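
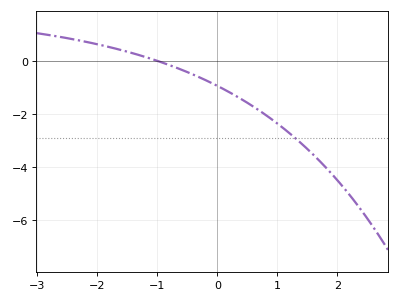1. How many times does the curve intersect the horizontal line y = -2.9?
1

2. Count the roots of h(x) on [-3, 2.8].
1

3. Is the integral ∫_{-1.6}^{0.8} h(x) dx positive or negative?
negative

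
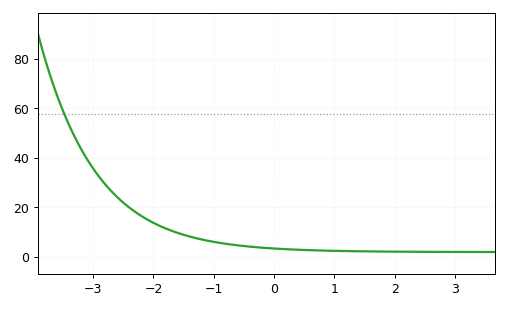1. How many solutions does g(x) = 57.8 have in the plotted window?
1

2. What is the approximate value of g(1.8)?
2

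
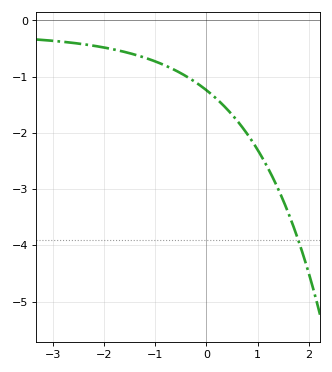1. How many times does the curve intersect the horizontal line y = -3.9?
1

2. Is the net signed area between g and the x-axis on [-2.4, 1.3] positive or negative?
negative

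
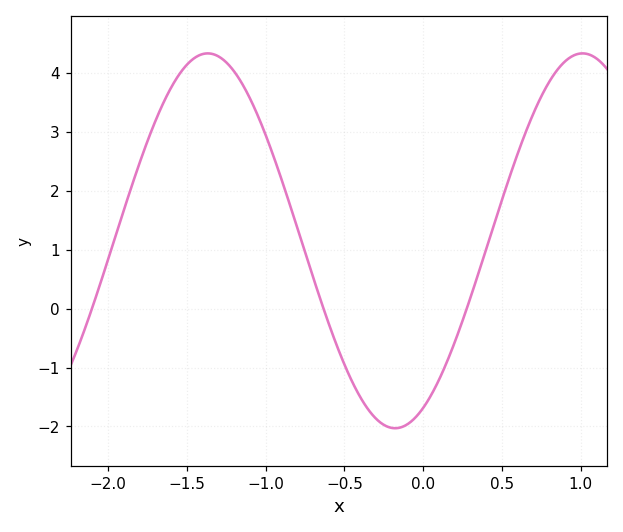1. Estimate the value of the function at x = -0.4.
-1.5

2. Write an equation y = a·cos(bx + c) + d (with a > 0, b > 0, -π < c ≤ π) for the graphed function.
y = 3.18cos(2.64x - 2.67) + 1.15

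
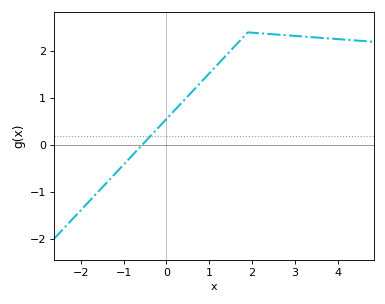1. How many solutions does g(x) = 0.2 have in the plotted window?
1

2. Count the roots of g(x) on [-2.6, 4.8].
1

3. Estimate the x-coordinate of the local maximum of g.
1.9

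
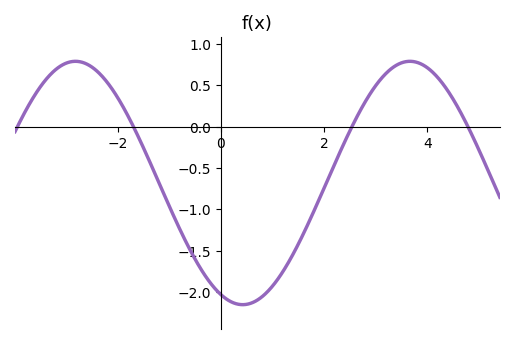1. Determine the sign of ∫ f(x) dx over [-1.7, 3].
negative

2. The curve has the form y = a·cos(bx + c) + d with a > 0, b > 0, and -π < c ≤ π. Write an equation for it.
y = 1.47cos(0.97x + 2.7) - 0.68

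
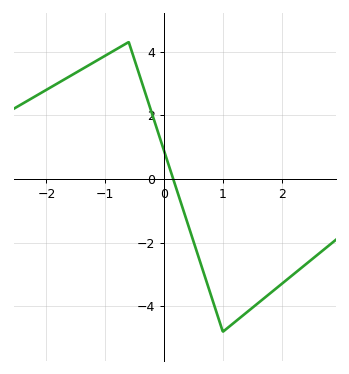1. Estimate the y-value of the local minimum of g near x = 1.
-4.8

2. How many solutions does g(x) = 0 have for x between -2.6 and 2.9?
1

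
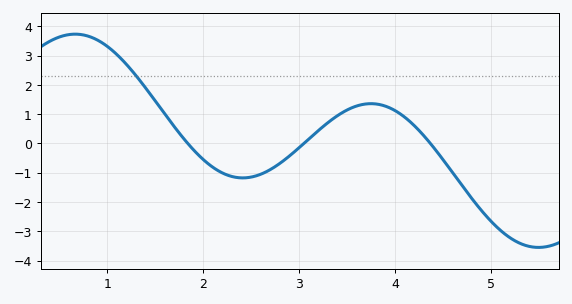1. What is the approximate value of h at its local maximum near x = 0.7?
3.73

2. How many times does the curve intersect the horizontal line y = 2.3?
1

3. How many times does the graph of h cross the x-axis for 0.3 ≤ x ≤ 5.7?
3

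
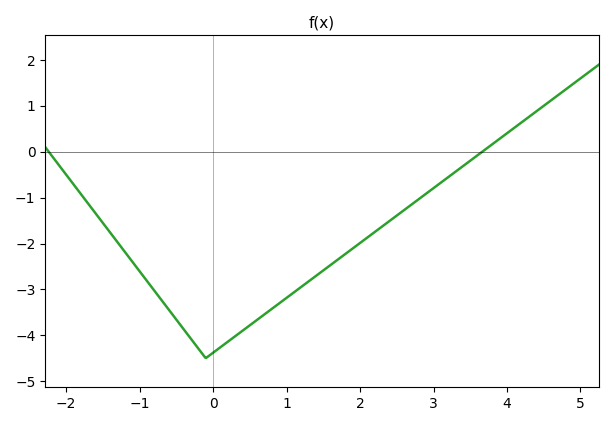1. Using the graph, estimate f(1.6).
-2.47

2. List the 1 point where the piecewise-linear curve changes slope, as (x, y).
(-0.1, -4.5)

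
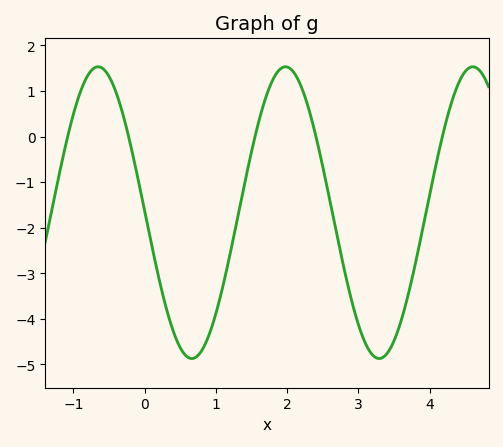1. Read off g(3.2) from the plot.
-4.8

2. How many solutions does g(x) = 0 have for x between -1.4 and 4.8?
5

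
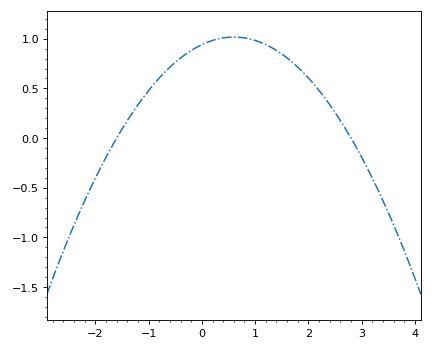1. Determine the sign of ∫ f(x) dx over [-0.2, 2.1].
positive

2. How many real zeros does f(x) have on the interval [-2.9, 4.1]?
2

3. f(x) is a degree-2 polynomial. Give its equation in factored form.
y = -0.21(x + 1.6)(x - 2.8)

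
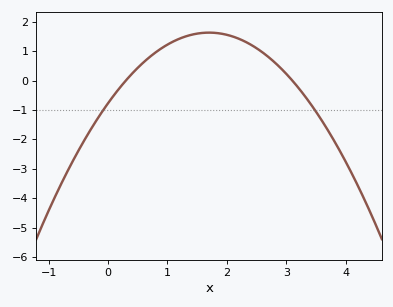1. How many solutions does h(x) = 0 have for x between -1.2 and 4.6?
2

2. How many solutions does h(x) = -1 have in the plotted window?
2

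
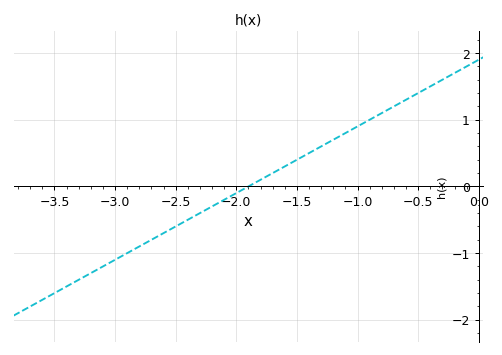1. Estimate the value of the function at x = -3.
-1.1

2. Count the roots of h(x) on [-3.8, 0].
1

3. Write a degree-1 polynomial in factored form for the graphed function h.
y = 1(x + 1.9)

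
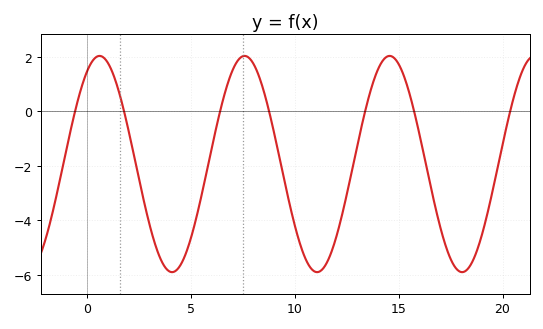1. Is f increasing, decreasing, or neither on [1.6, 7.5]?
neither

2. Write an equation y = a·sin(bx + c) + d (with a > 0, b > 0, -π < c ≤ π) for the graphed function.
y = 3.97sin(0.9x + 1) - 1.93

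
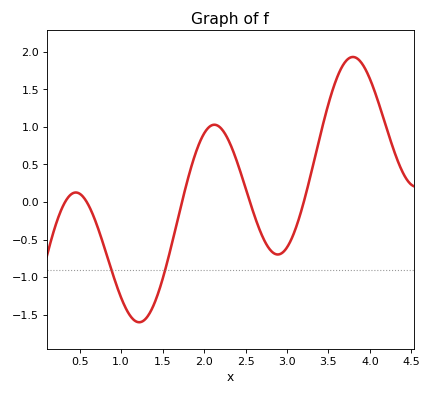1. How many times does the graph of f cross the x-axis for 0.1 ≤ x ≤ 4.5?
5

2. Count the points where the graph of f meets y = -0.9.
2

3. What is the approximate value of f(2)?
0.912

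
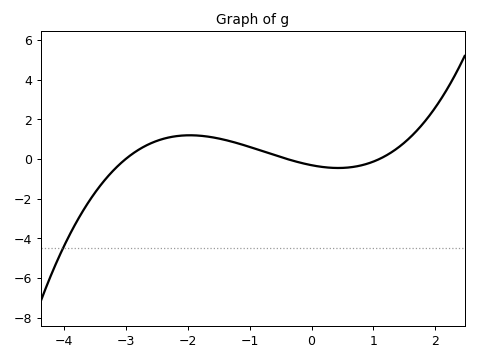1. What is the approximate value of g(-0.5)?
0.096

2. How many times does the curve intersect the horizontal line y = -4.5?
1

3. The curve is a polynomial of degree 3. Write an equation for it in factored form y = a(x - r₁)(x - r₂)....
y = 0.24(x + 3)(x + 0.4)(x - 1.1)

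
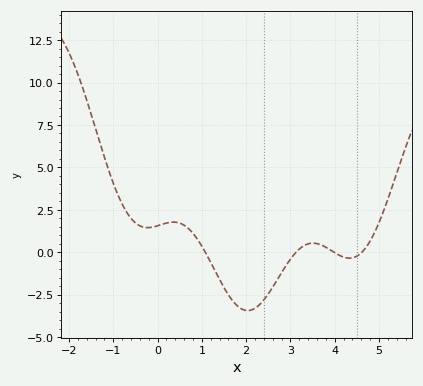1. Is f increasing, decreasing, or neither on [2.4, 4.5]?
neither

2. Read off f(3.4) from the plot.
0.495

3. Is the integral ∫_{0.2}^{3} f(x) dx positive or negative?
negative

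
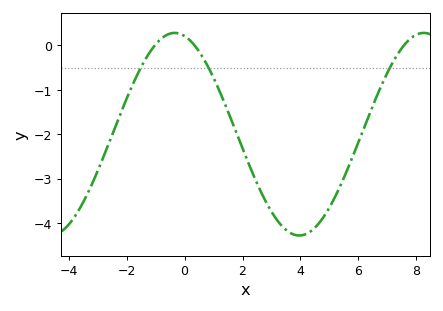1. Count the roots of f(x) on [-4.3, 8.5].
3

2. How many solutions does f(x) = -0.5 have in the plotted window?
3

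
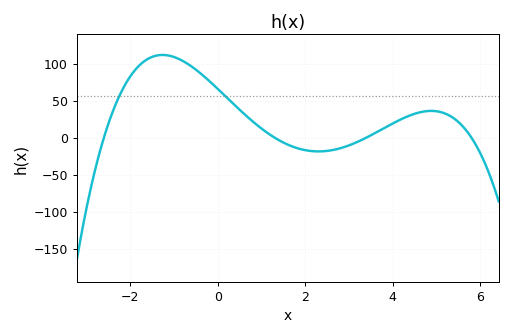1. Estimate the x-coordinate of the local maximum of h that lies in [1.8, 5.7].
4.88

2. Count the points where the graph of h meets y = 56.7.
2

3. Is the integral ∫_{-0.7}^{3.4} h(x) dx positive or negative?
positive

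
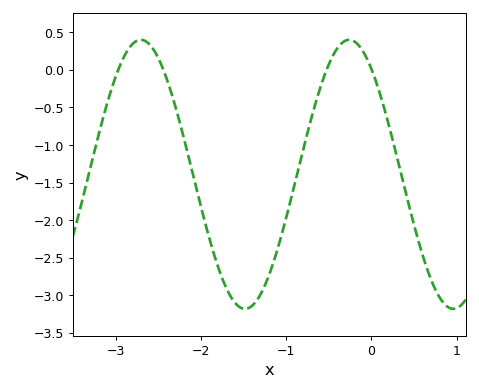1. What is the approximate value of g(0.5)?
-2.06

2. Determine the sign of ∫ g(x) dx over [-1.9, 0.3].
negative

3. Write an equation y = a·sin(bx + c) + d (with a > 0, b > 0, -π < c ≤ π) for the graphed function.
y = 1.79sin(2.57x + 2.24) - 1.39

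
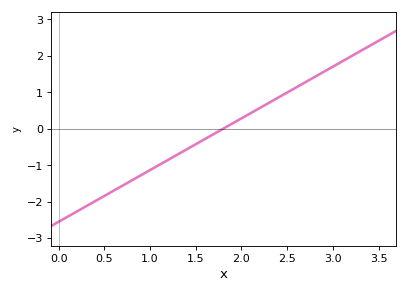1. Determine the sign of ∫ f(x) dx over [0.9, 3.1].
positive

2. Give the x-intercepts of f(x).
1.8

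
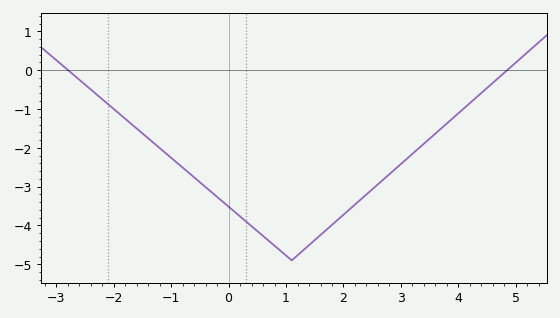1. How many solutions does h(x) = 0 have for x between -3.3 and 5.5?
2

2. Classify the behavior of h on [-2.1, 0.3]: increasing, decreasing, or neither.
decreasing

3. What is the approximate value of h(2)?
-3.7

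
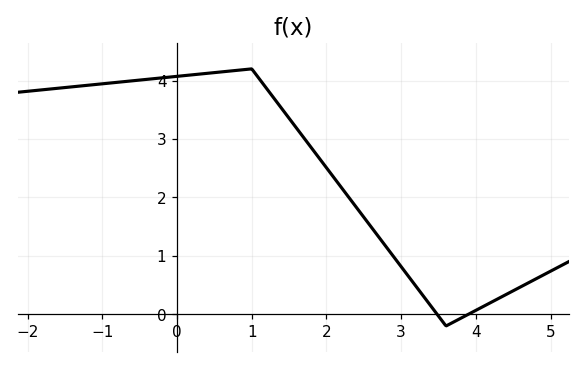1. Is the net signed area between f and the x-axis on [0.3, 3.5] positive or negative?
positive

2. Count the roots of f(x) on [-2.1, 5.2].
2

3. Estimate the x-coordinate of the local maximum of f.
0.999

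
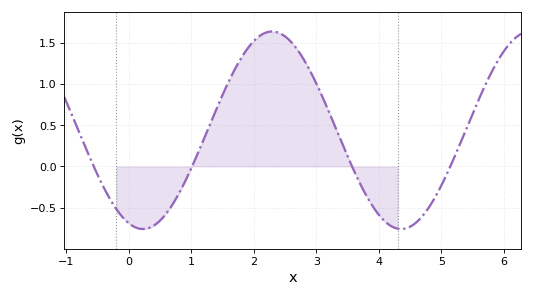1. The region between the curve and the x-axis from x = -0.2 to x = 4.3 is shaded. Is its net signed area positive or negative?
positive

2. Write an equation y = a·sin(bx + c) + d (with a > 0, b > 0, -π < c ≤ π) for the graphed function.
y = 1.2sin(1.5x - 1.9) + 0.44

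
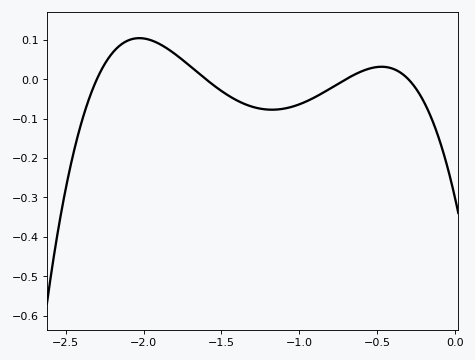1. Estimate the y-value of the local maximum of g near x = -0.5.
0.032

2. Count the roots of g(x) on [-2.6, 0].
4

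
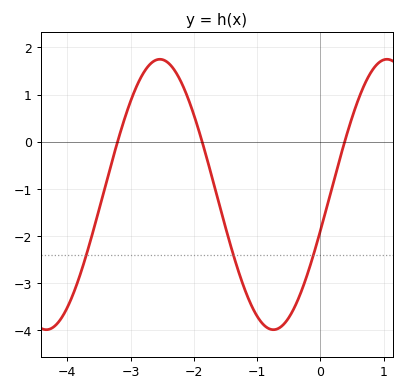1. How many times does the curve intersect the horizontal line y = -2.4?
3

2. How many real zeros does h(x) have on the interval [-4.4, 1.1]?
3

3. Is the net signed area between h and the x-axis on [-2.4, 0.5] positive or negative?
negative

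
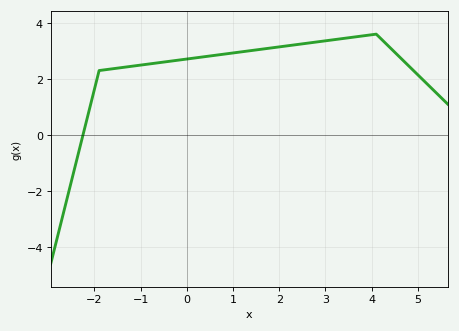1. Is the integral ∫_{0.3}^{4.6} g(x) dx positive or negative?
positive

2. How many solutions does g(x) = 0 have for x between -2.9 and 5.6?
1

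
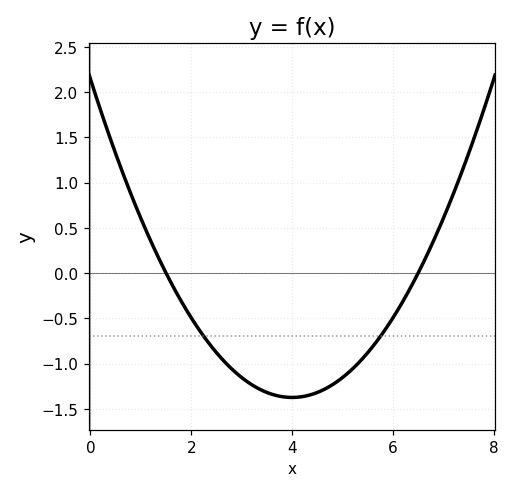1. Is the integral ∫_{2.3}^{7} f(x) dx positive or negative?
negative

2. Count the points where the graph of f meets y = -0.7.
2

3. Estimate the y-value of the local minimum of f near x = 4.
-1.38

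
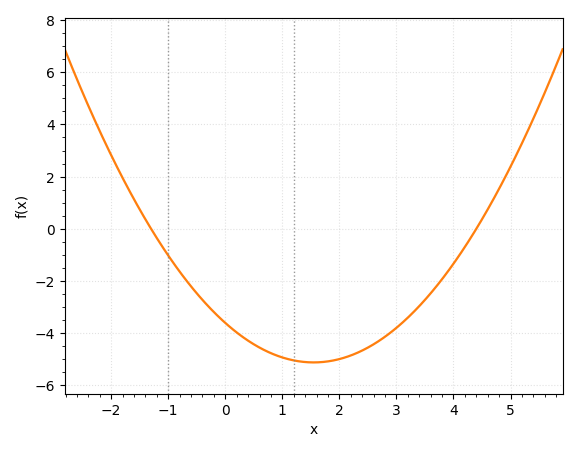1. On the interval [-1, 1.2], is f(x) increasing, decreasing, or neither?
decreasing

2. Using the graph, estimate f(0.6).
-4.6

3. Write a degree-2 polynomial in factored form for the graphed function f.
y = 0.63(x + 1.3)(x - 4.4)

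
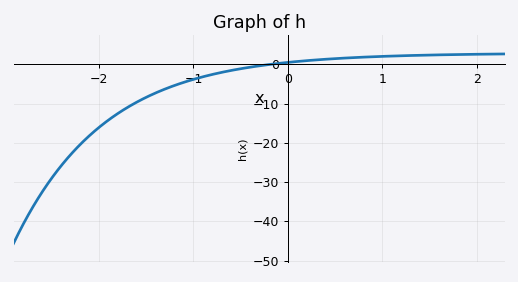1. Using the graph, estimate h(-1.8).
-13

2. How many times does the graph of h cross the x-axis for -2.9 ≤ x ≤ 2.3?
1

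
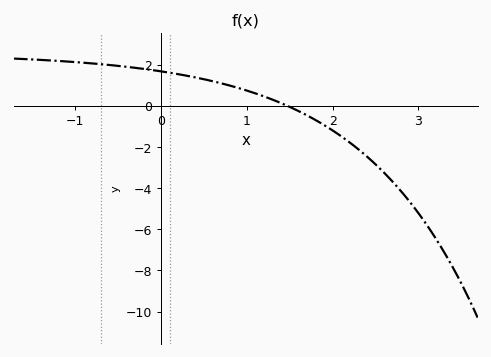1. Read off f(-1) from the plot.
2.2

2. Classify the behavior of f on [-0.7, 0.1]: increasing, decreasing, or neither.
decreasing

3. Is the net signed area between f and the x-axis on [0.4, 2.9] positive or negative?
negative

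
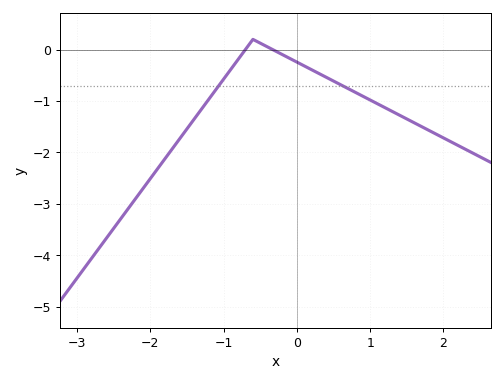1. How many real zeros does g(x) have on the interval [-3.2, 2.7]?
2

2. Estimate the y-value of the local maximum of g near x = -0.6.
0.2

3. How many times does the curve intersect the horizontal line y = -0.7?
2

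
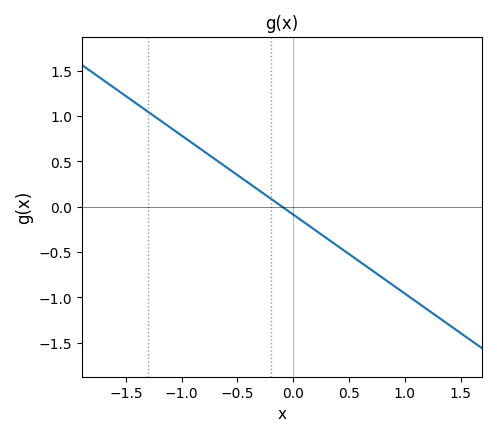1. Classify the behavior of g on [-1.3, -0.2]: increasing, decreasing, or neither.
decreasing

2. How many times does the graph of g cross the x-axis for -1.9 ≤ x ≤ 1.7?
1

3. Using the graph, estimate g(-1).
0.783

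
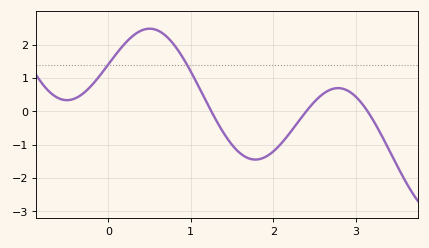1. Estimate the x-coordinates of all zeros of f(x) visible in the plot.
1.2, 2.4, 3.1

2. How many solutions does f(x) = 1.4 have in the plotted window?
2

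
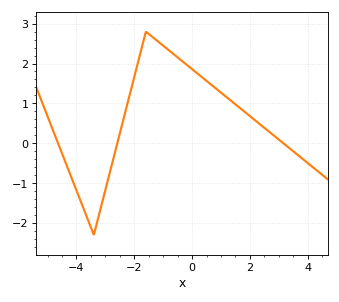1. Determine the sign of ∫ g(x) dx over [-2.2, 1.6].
positive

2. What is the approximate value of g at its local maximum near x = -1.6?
2.8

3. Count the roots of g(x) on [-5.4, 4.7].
3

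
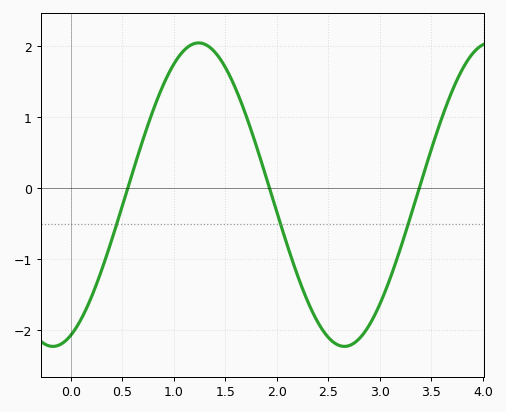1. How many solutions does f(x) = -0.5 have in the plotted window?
3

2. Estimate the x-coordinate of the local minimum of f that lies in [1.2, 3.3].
2.7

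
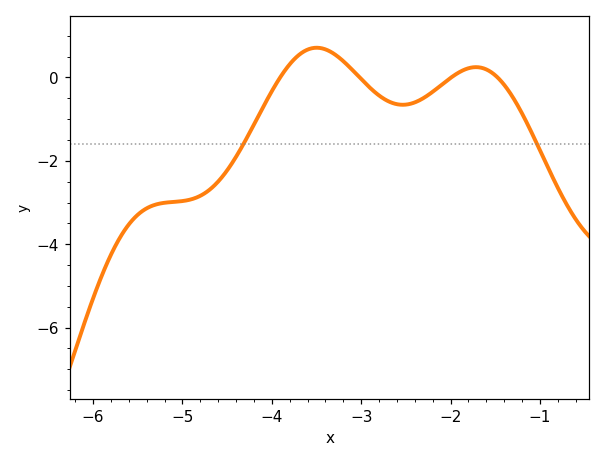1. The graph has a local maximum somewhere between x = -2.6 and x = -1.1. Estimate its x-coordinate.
-1.7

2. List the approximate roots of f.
-3.9, -3, -2, -1.5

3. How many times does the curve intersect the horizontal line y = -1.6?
2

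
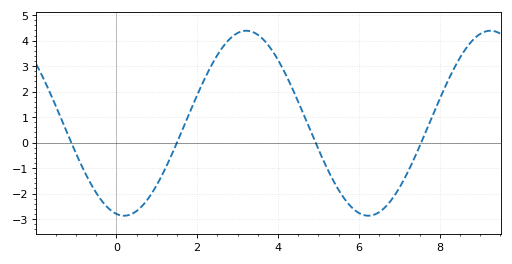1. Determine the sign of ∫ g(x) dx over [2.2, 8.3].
positive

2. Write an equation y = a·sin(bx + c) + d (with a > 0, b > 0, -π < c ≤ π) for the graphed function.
y = 3.63sin(1x - 1.8) + 0.76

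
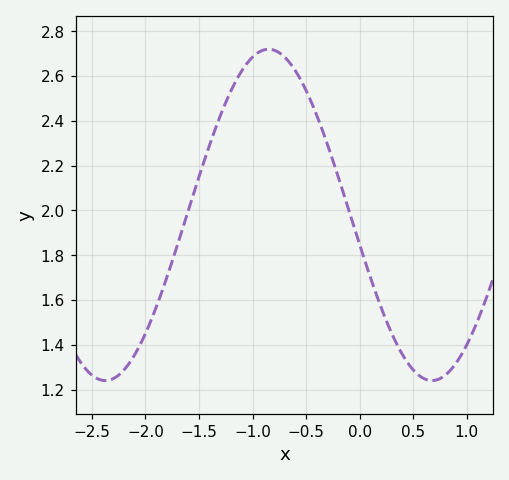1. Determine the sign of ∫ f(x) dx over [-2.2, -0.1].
positive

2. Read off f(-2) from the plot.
1.45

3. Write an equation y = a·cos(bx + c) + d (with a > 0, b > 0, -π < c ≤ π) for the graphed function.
y = 0.74cos(2.06x + 1.75) + 1.98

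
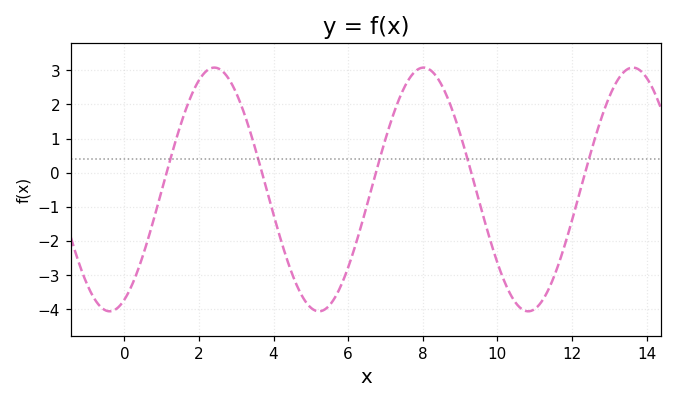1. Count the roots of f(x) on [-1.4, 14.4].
5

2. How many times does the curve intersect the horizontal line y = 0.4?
5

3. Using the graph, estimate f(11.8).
-2.14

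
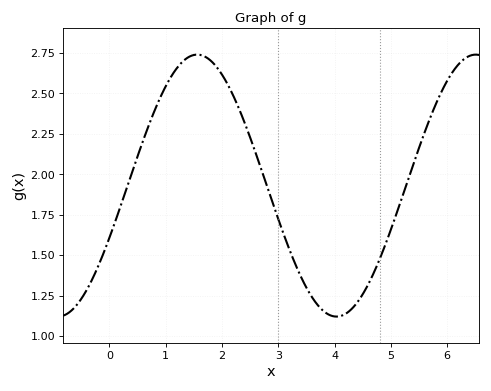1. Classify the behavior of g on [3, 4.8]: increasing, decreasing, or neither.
neither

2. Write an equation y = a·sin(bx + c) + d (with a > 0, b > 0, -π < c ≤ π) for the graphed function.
y = 0.81sin(1.27x - 0.41) + 1.93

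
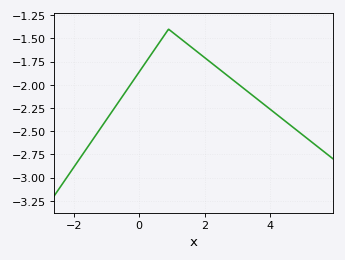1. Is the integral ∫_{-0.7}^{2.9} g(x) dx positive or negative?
negative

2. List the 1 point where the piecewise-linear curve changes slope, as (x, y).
(0.9, -1.4)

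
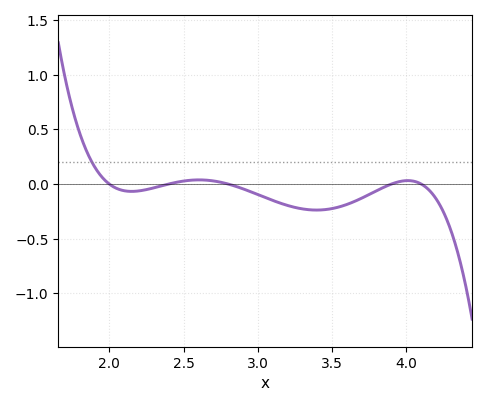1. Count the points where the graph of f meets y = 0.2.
1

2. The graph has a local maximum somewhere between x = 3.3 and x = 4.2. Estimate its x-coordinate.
4.01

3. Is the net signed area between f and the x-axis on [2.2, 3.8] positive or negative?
negative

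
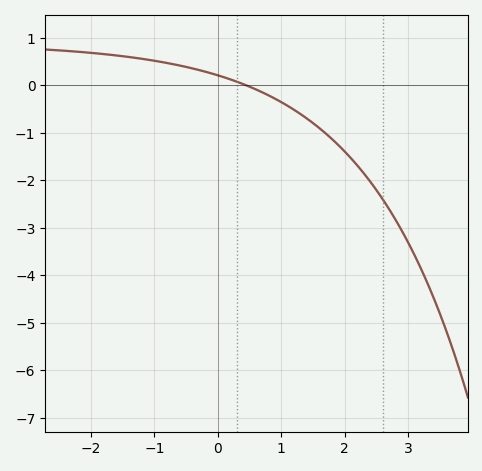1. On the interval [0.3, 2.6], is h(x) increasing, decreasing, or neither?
decreasing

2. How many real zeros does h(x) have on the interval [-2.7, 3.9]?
1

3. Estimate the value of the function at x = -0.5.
0.386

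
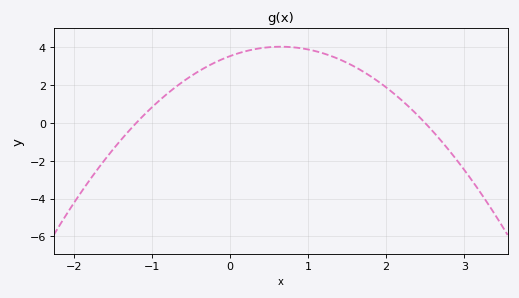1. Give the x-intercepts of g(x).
-1.2, 2.5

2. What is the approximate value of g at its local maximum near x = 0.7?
4.04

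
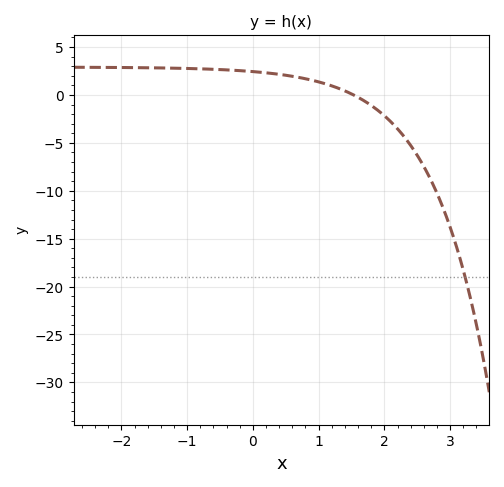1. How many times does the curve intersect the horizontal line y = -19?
1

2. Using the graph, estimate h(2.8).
-10.2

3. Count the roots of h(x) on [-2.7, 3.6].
1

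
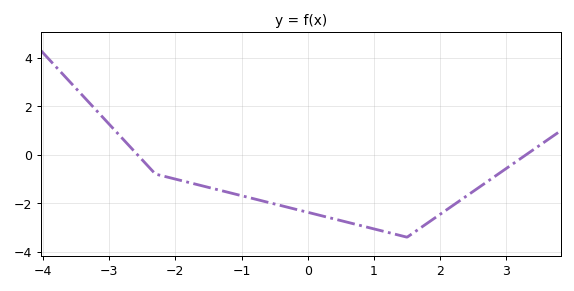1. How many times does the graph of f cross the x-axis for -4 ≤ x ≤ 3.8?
2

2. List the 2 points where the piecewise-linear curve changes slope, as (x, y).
(-2.3, -0.8); (1.5, -3.4)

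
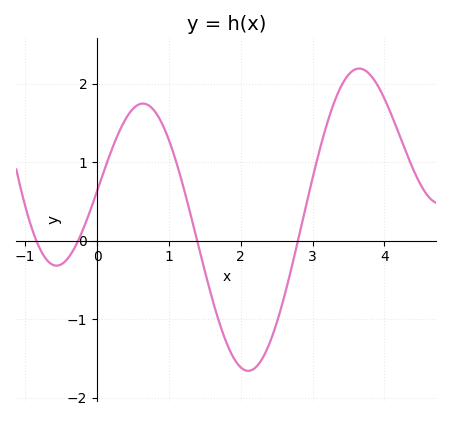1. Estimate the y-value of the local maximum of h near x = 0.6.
1.7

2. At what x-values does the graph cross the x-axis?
-0.8, -0.3, 1.4, 2.8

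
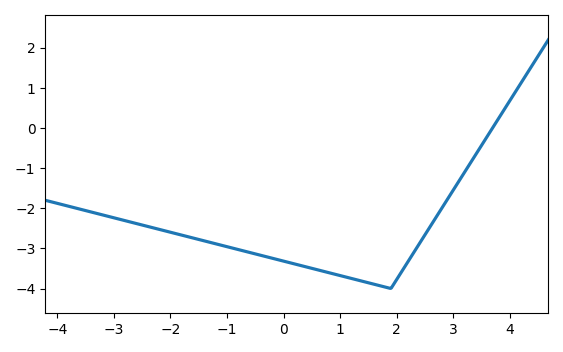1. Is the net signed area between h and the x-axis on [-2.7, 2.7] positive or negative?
negative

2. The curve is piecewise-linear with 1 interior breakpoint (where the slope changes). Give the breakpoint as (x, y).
(1.9, -4)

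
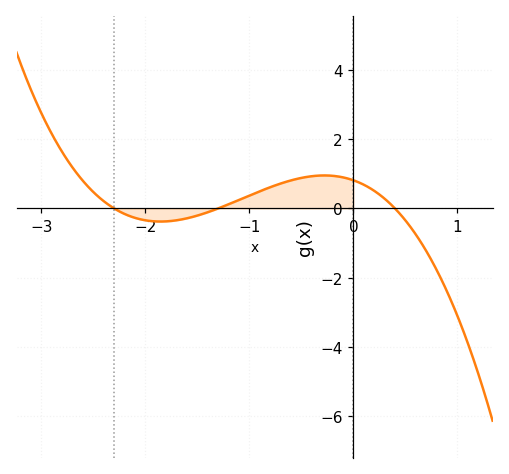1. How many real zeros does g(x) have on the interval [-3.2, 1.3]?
3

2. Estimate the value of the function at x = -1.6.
-0.2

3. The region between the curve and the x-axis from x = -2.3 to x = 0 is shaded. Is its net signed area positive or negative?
positive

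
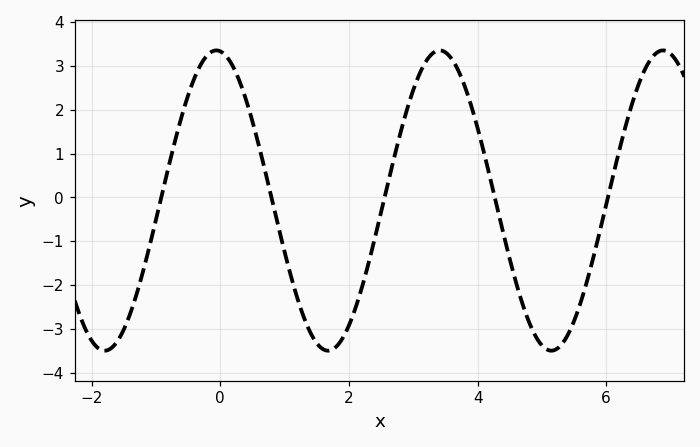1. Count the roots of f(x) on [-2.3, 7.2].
5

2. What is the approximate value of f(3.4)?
3.4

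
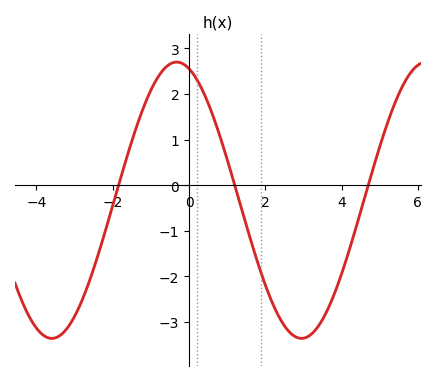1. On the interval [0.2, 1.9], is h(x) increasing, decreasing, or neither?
decreasing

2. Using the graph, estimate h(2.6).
-3.19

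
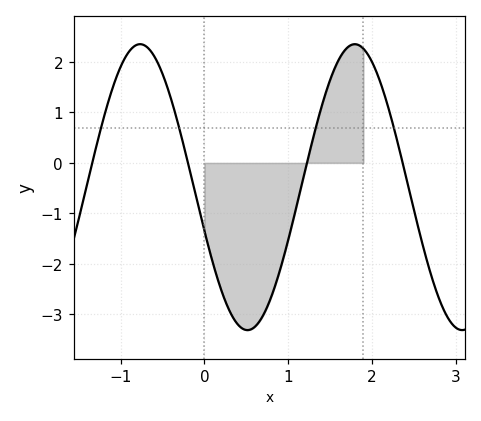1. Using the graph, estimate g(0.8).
-2.6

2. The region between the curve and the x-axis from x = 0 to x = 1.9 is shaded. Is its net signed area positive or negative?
negative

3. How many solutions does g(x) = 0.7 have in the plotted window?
4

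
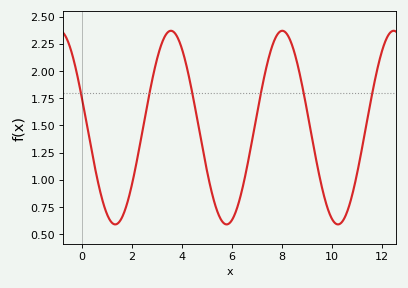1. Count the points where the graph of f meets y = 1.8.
6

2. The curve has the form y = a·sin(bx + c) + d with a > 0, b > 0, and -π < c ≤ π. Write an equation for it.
y = 0.89sin(1.4x + 2.8) + 1.48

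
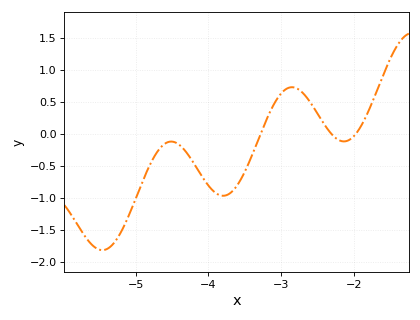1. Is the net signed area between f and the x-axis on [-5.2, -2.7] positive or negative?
negative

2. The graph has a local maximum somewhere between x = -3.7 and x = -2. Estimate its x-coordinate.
-2.85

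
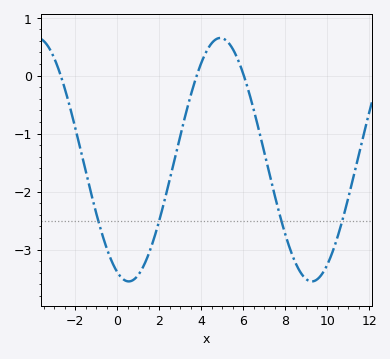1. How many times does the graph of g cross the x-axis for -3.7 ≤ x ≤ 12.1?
3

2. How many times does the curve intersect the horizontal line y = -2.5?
4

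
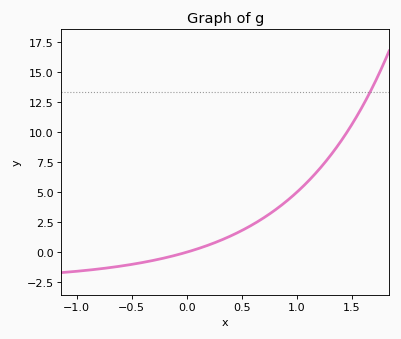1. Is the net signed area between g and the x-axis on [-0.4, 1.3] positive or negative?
positive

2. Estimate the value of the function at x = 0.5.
1.78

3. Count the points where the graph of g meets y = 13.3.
1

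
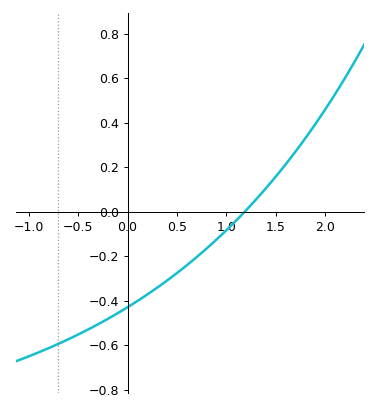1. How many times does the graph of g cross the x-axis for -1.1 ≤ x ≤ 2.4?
1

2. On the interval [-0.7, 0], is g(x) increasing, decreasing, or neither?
increasing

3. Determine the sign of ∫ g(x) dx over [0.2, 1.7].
negative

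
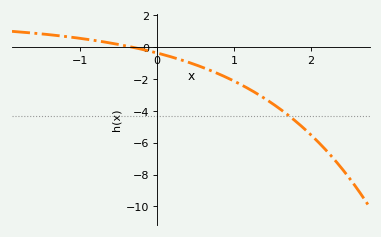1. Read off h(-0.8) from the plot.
0.409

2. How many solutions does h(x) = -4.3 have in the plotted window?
1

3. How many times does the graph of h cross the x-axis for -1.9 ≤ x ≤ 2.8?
1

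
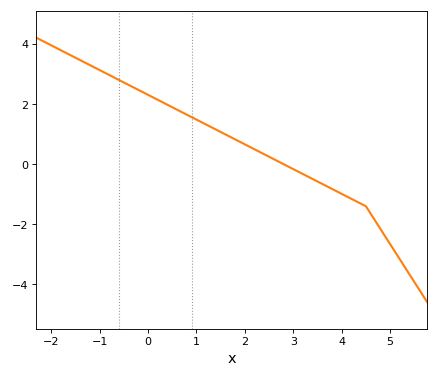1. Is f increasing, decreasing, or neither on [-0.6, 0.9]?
decreasing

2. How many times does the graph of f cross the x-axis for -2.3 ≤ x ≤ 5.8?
1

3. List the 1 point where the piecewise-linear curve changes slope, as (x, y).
(4.5, -1.4)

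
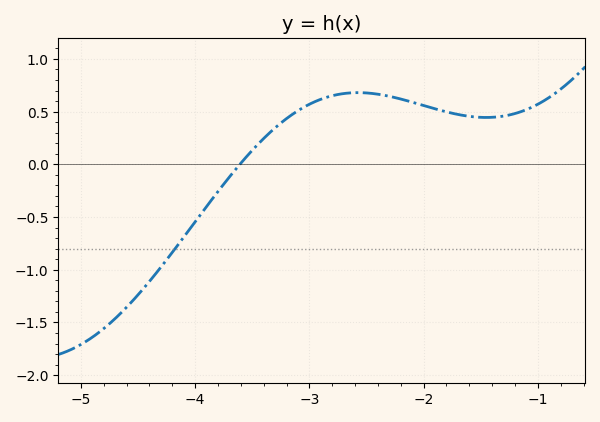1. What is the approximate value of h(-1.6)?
0.45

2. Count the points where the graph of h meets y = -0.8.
1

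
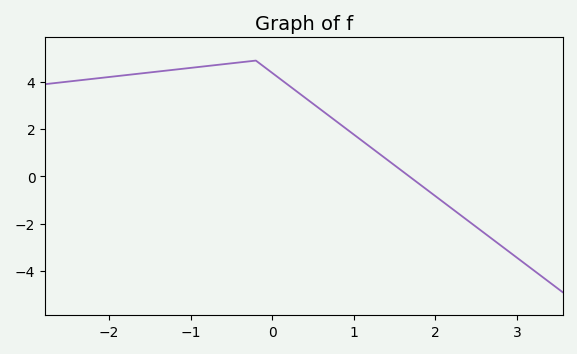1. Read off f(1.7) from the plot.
-0.055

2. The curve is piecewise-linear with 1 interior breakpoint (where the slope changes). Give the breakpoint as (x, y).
(-0.2, 4.9)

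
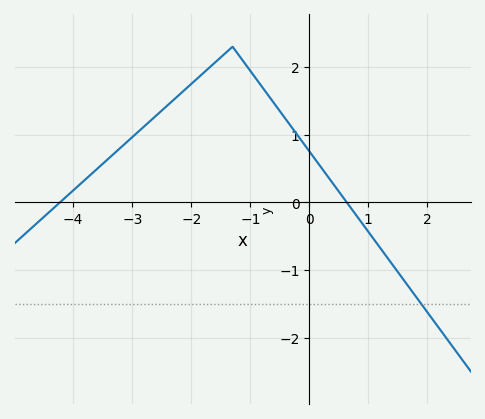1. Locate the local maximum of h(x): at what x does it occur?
-1.4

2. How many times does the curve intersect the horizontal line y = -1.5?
1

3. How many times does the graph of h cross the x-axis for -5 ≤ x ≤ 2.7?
2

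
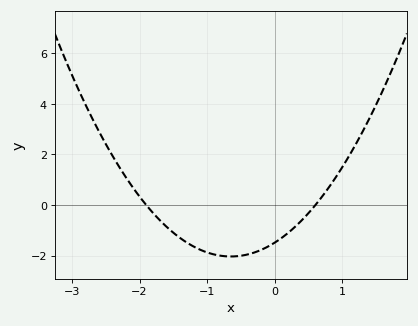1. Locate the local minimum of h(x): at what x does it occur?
-0.6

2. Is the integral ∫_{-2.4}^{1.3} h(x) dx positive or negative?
negative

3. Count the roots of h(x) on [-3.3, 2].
2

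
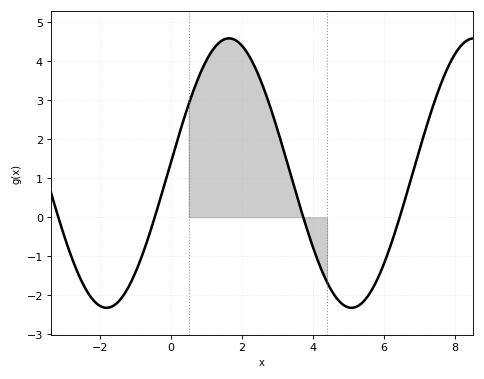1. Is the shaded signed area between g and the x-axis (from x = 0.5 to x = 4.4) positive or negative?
positive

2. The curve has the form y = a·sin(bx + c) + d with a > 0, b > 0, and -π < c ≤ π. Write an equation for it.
y = 3.45sin(0.91x + 0.08) + 1.13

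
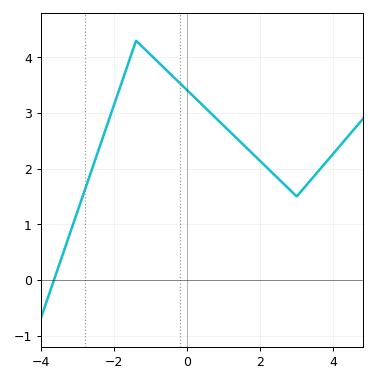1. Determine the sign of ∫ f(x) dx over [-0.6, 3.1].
positive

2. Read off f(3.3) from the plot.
1.73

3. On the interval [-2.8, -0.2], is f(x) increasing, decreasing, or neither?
neither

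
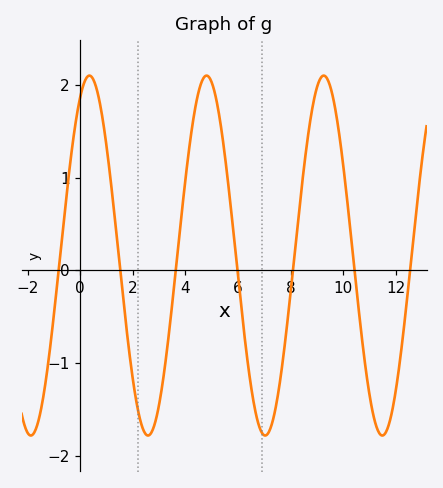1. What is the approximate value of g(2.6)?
-1.78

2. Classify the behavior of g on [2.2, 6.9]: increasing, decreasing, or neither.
neither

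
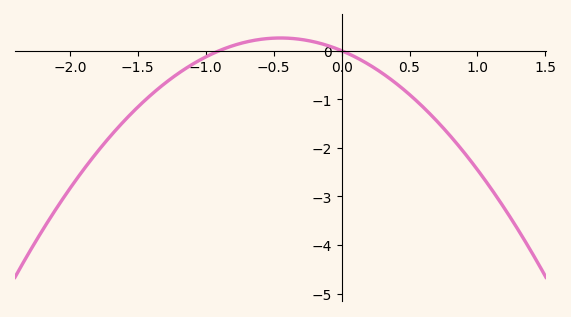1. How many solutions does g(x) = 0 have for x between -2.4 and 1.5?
2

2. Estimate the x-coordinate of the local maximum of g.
-0.5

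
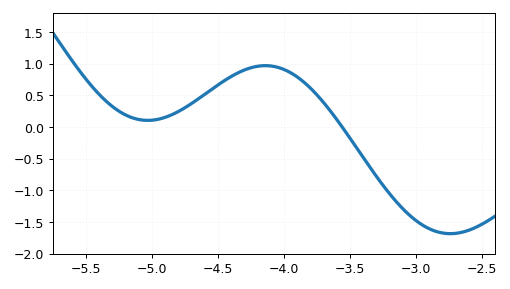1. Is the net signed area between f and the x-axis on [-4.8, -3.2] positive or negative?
positive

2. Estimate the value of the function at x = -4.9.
0.151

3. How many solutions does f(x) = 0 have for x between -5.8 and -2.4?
1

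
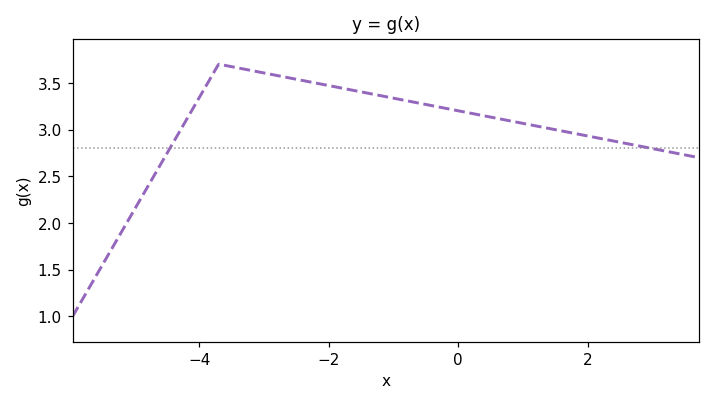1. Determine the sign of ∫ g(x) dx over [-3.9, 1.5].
positive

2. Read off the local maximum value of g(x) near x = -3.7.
3.7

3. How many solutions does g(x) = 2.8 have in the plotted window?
2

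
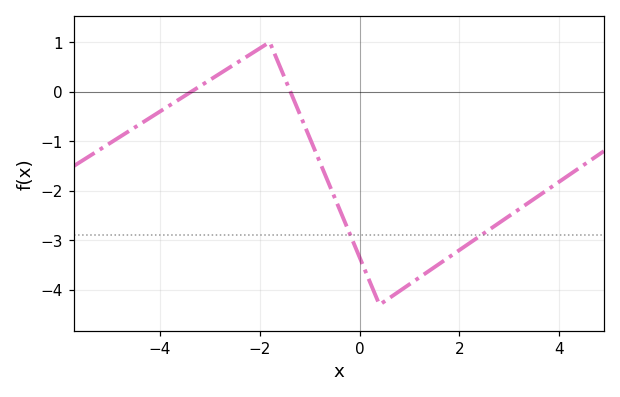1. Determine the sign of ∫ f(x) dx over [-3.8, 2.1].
negative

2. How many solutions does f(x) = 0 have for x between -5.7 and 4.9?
2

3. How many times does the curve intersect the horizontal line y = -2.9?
2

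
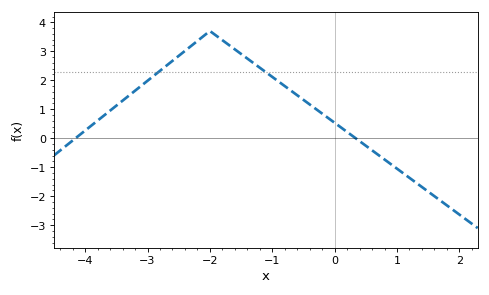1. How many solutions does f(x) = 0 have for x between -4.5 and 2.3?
2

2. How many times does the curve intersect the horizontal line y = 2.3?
2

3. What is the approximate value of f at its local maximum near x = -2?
3.7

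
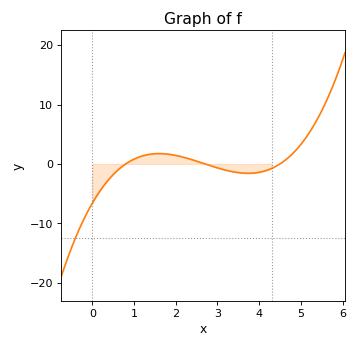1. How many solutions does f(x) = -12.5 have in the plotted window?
1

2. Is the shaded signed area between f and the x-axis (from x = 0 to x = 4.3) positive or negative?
negative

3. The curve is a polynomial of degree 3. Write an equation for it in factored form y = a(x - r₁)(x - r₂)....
y = 0.68(x - 0.8)(x - 2.7)(x - 4.5)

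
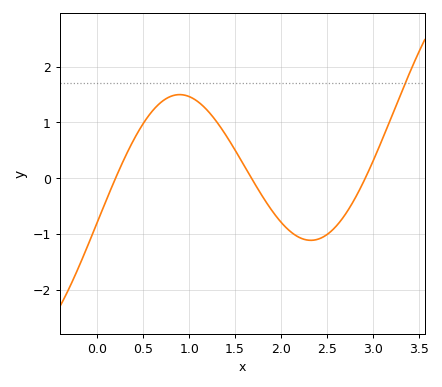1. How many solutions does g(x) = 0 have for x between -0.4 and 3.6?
3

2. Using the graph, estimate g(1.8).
-0.332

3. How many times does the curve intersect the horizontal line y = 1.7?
1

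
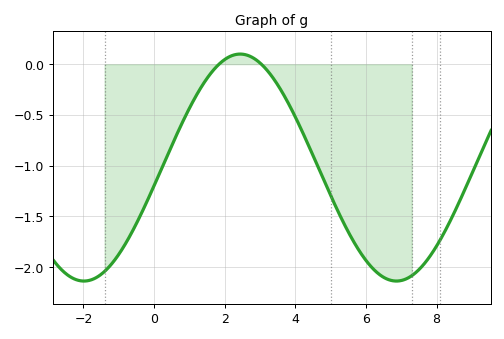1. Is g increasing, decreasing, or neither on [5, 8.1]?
neither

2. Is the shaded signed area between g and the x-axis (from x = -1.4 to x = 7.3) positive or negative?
negative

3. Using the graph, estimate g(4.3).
-0.75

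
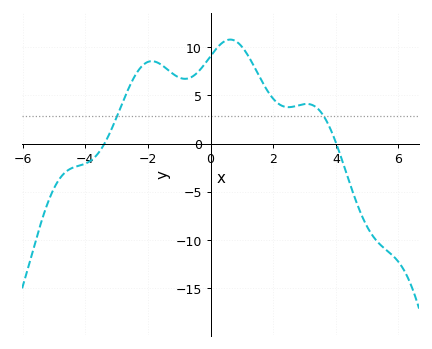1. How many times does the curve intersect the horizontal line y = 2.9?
2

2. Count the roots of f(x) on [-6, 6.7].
2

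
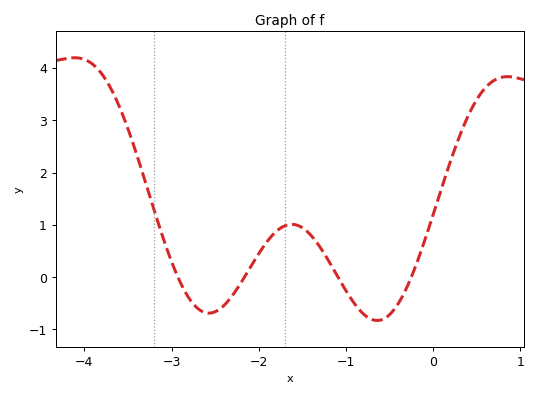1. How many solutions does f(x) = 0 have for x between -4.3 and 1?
4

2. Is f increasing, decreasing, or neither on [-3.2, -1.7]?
neither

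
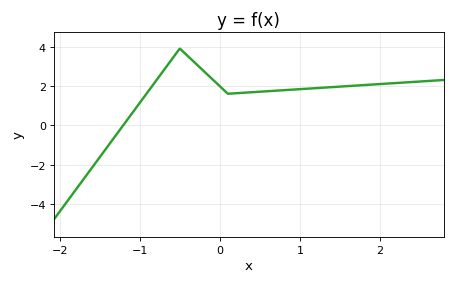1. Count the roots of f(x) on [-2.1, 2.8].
1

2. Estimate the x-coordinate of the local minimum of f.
0.101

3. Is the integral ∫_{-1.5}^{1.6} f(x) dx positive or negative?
positive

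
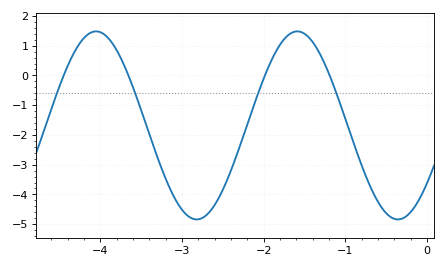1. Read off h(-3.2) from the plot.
-3.47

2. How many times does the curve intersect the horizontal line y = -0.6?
4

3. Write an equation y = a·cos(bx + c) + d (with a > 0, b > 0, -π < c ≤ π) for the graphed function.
y = 3.16cos(2.55x - 2.23) - 1.68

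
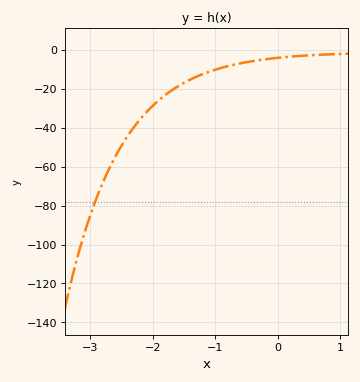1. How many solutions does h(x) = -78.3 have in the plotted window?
1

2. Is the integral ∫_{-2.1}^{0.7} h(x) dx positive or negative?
negative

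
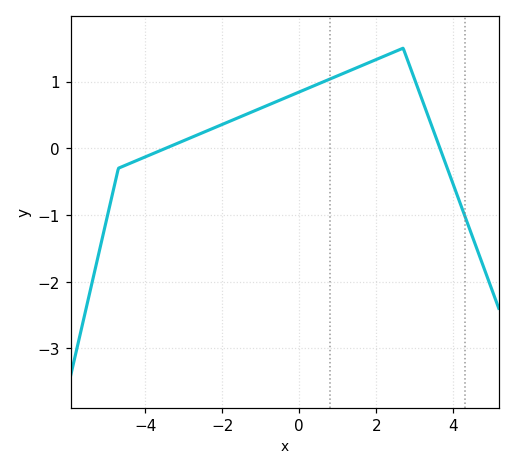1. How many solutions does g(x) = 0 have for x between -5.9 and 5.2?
2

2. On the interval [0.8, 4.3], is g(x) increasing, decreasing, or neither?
neither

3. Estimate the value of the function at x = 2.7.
1.5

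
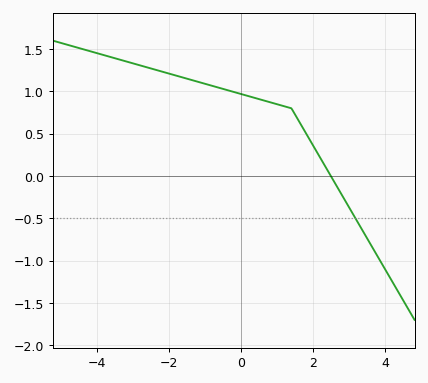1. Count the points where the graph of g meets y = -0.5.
1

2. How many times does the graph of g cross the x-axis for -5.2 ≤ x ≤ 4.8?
1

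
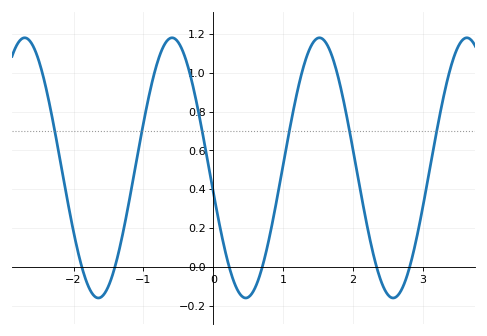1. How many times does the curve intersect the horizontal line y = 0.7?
6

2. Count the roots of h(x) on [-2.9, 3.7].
6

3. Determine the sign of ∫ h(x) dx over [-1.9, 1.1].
positive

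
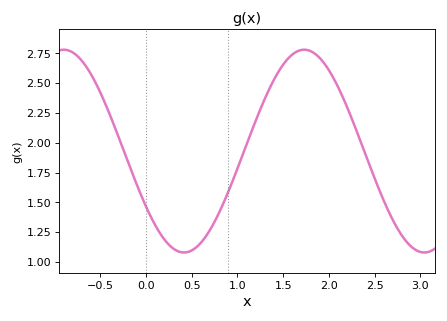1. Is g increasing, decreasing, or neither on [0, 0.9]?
neither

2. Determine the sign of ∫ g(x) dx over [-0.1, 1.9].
positive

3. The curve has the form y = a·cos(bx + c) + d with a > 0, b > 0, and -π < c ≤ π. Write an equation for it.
y = 0.85cos(2.39x + 2.15) + 1.93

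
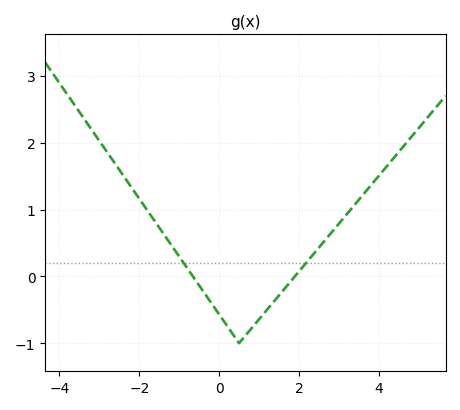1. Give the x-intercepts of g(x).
-0.656, 1.9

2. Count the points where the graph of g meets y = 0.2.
2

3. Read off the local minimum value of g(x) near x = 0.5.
-0.998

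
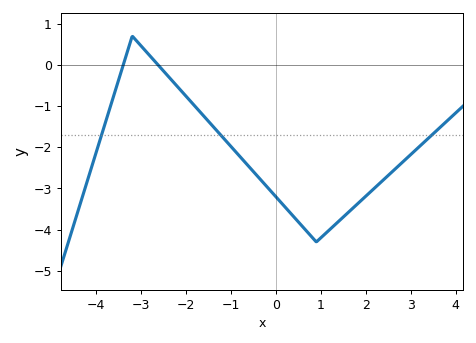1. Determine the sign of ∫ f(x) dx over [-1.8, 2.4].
negative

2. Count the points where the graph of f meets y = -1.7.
3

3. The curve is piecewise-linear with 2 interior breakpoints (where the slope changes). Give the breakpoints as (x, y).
(-3.2, 0.7); (0.9, -4.3)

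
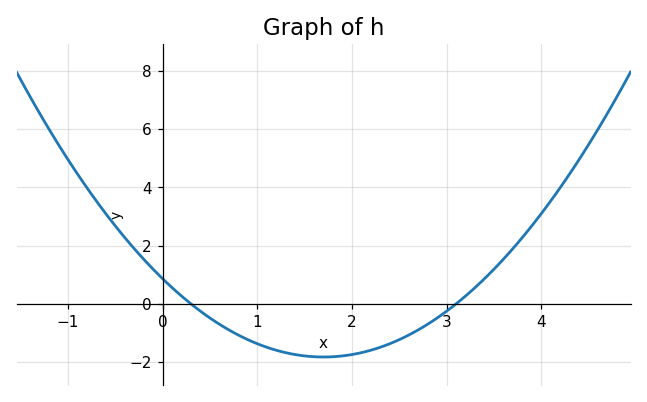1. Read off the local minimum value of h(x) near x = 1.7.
-1.8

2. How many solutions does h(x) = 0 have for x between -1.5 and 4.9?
2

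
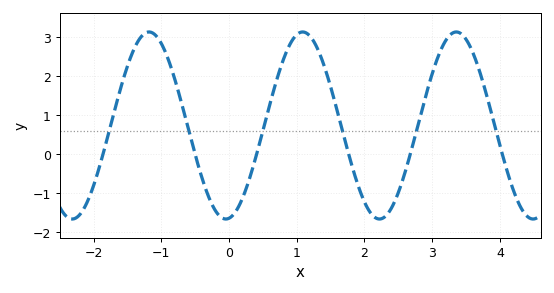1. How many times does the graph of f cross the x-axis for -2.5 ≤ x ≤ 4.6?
6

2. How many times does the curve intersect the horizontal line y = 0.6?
6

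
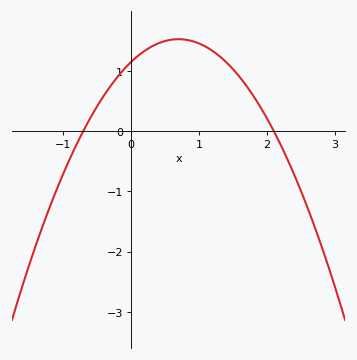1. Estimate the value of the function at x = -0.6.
0.211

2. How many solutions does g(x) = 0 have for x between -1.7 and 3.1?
2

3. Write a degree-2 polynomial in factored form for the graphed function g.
y = -0.78(x + 0.7)(x - 2.1)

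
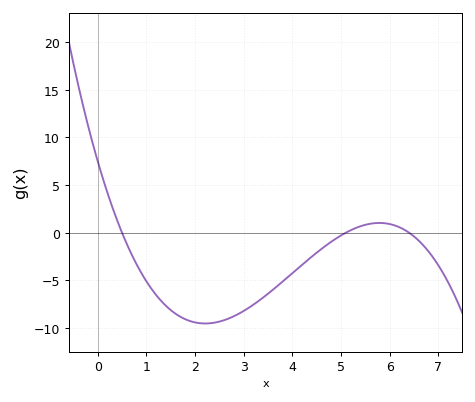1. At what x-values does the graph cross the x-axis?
0.4, 5, 6.4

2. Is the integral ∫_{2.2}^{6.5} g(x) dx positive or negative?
negative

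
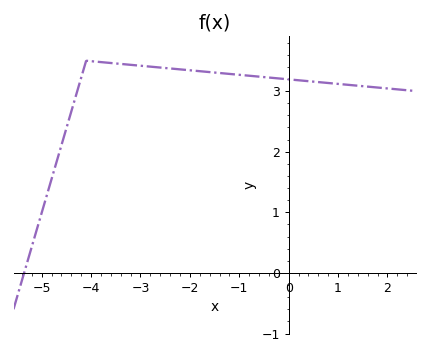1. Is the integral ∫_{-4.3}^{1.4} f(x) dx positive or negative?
positive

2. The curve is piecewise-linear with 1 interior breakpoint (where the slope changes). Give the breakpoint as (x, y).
(-4.1, 3.5)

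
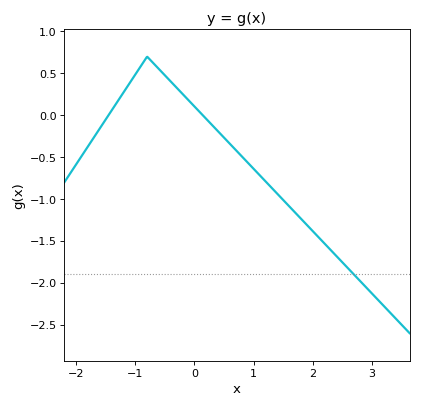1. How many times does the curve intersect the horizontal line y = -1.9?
1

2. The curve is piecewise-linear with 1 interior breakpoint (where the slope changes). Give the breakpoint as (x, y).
(-0.8, 0.7)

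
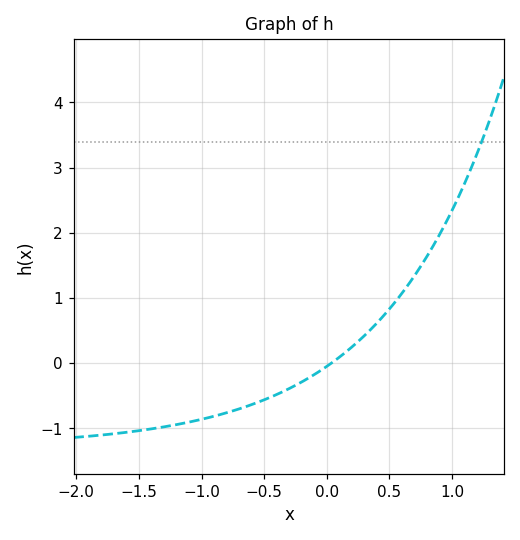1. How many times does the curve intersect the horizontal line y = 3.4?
1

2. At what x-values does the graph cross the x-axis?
0.037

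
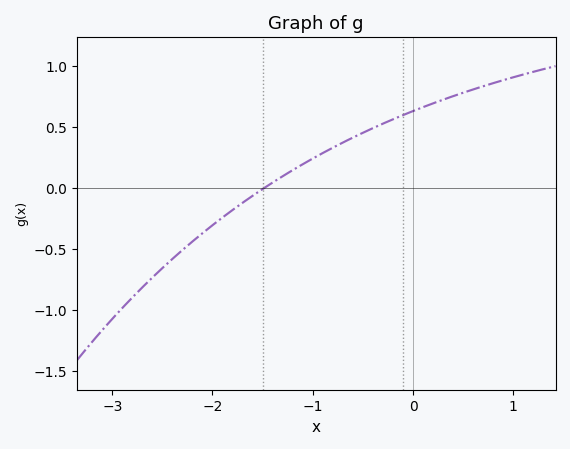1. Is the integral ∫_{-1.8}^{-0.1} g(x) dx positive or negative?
positive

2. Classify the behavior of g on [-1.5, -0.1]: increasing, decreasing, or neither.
increasing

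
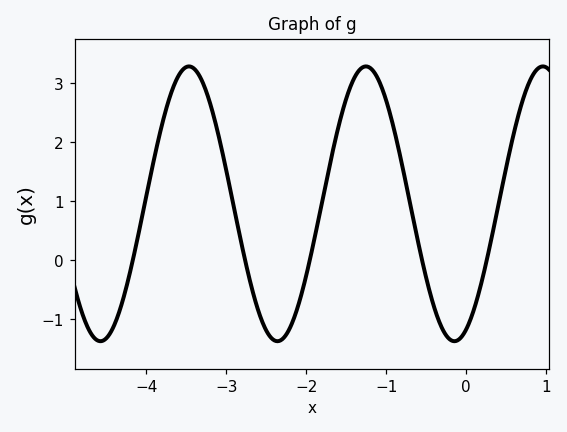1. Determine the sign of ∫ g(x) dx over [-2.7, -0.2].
positive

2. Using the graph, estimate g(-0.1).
-1.3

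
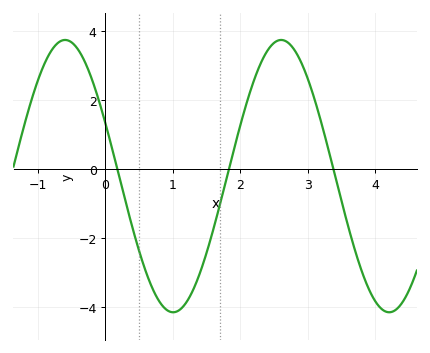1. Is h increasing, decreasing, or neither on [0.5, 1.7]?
neither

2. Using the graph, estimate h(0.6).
-3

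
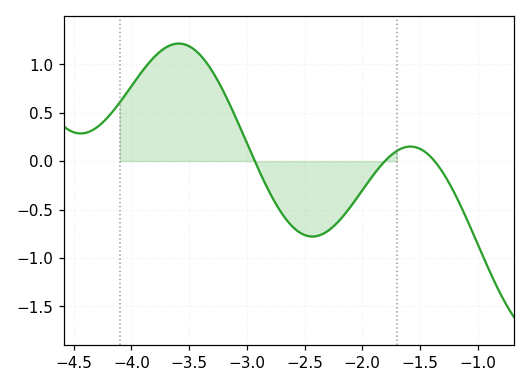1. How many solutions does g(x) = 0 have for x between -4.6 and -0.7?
3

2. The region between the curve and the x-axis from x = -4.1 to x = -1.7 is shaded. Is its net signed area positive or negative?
positive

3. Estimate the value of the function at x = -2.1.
-0.468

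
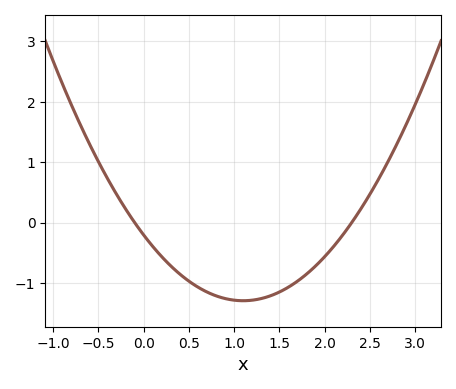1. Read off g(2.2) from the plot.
-0.2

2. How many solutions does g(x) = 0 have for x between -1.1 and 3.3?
2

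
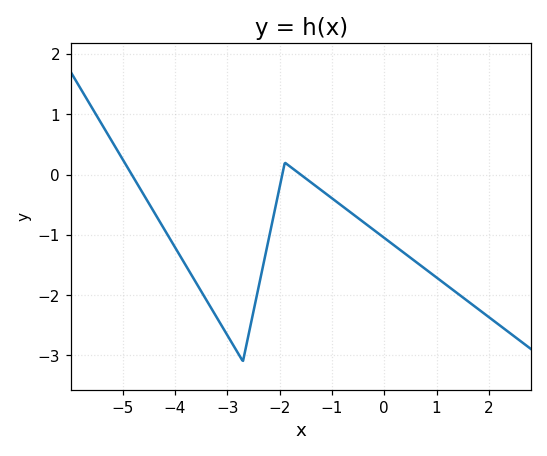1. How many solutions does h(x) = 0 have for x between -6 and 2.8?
3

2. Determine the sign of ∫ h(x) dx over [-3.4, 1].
negative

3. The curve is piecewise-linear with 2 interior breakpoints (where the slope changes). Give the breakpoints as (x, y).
(-2.7, -3.1); (-1.9, 0.2)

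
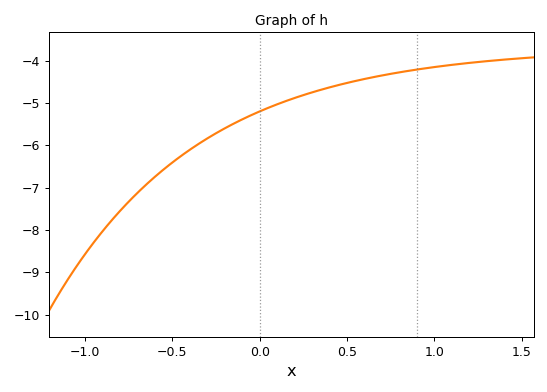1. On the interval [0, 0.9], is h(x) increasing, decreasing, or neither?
increasing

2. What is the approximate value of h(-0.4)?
-6.1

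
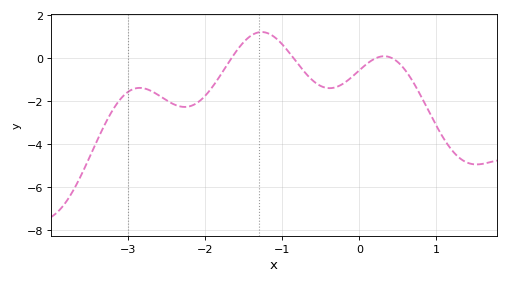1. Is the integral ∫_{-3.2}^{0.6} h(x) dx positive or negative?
negative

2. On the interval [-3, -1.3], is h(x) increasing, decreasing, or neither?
neither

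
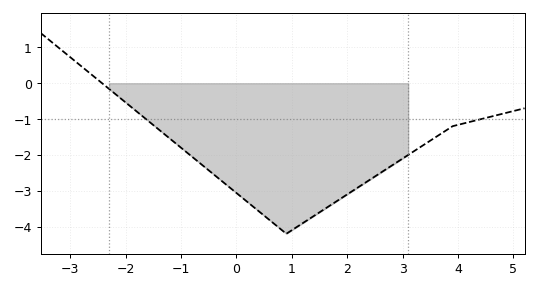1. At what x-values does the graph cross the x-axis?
-2.43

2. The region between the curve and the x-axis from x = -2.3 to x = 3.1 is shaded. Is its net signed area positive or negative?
negative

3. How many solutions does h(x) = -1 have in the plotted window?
2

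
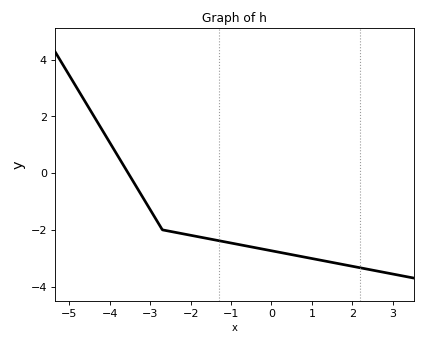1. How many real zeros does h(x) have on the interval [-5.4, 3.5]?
1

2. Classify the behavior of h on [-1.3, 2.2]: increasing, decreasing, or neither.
decreasing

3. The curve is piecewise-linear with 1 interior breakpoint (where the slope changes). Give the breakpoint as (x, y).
(-2.7, -2)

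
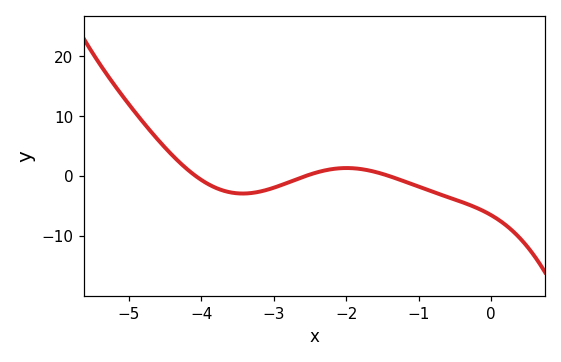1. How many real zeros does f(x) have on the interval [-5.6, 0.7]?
3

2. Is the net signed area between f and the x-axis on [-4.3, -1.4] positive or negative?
negative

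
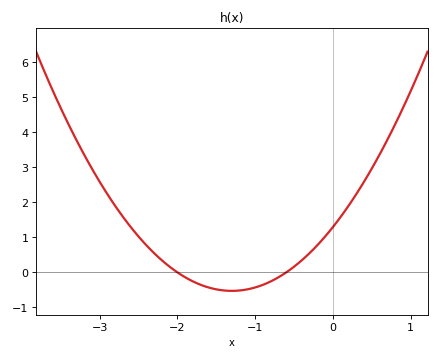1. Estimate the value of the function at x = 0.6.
3.37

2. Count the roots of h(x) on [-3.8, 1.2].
2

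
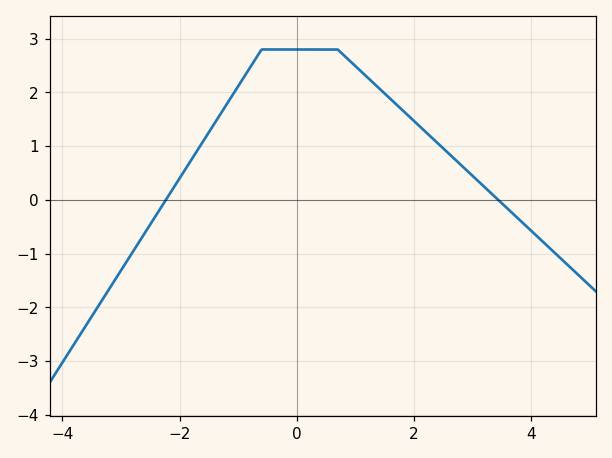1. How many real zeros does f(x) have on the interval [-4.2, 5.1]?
2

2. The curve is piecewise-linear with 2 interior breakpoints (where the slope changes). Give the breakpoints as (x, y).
(-0.6, 2.8); (0.7, 2.8)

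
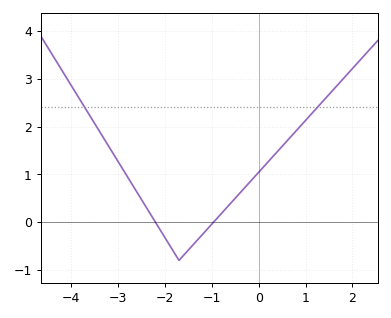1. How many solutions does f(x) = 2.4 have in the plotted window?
2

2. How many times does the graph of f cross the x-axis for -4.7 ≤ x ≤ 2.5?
2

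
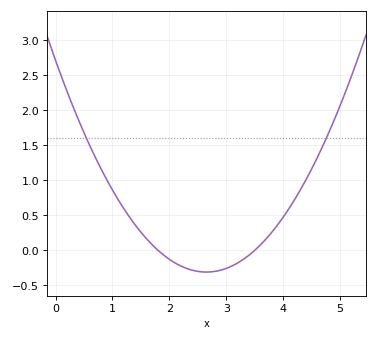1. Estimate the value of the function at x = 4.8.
1.7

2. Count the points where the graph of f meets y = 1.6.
2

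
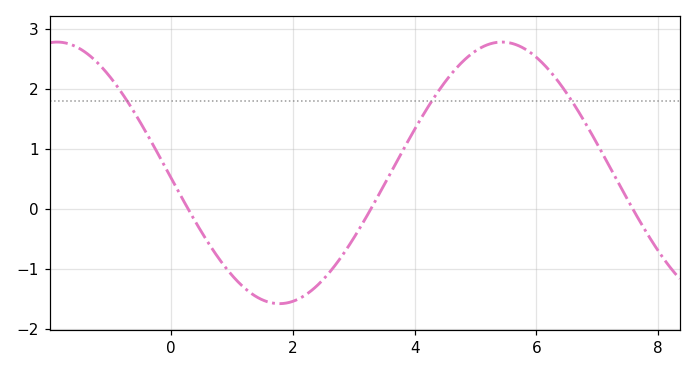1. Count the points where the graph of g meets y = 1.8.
3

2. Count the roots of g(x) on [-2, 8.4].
3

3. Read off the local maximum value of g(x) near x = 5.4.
2.78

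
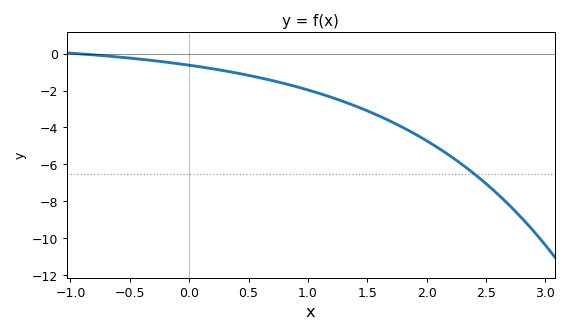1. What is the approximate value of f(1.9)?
-4.35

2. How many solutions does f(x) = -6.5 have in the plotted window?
1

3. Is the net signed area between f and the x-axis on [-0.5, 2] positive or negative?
negative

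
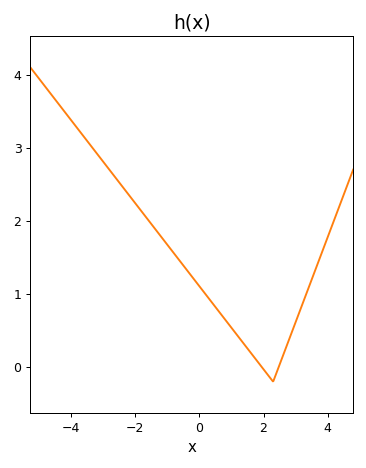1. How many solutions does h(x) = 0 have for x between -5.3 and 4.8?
2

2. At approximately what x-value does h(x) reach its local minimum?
2.2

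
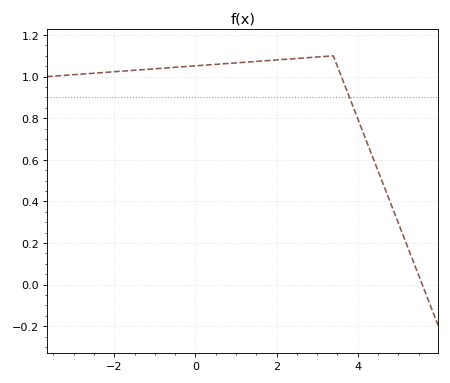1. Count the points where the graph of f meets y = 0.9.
1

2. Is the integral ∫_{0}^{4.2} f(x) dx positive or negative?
positive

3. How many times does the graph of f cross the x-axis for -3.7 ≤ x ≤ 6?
1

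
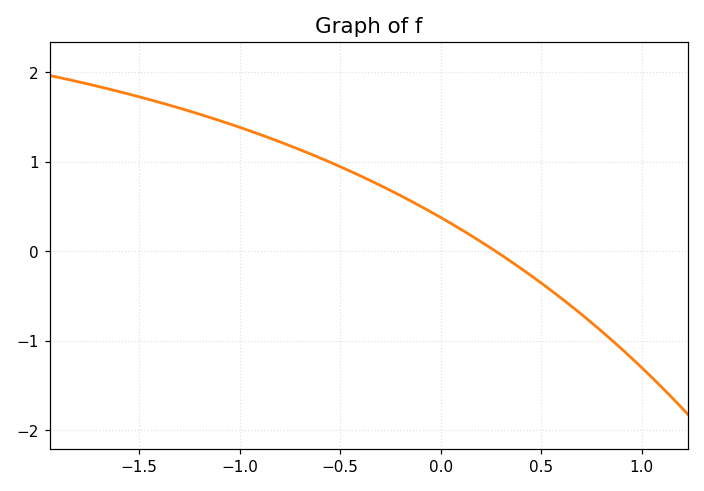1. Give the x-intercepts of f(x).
0.3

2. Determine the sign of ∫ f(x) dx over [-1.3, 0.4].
positive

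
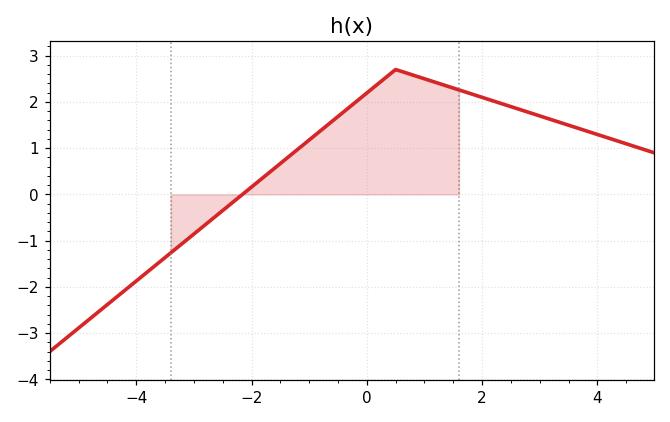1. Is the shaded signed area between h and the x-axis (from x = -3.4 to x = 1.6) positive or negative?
positive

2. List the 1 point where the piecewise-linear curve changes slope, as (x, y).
(0.5, 2.7)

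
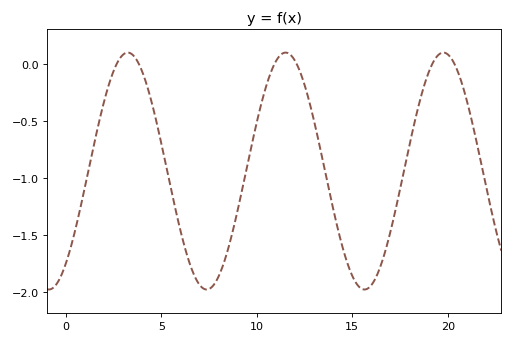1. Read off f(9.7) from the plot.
-0.735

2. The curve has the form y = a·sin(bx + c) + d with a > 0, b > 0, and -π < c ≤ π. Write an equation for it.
y = 1.04sin(0.76x - 0.89) - 0.94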